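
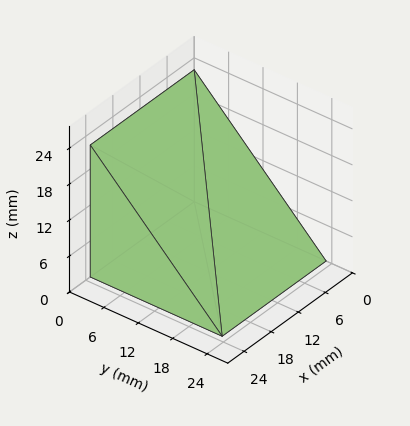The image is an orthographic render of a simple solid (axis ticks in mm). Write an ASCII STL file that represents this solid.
Reading the render: the shape is a wedge (ramp): 23 × 23 mm base, rising to 22 mm along the y=0 edge and sloping linearly to z=0 at y=23 (dimensions read to the nearest mm from the axis ticks). For the STL, each face is triangulated and given an outward normal.

solid part
  facet normal 0.0000 0.0000 -1.0000
    outer loop
      vertex 23.00 23.00 0.00
      vertex 23.00 0.00 0.00
      vertex 0.00 0.00 0.00
    endloop
  endfacet
  facet normal 0.0000 0.0000 -1.0000
    outer loop
      vertex 0.00 23.00 0.00
      vertex 23.00 23.00 0.00
      vertex 0.00 0.00 0.00
    endloop
  endfacet
  facet normal 0.0000 -1.0000 0.0000
    outer loop
      vertex 0.00 0.00 0.00
      vertex 23.00 0.00 0.00
      vertex 23.00 0.00 22.00
    endloop
  endfacet
  facet normal 0.0000 -1.0000 0.0000
    outer loop
      vertex 0.00 0.00 0.00
      vertex 23.00 0.00 22.00
      vertex 0.00 0.00 22.00
    endloop
  endfacet
  facet normal 0.0000 0.6912 0.7226
    outer loop
      vertex 0.00 0.00 22.00
      vertex 23.00 0.00 22.00
      vertex 23.00 23.00 0.00
    endloop
  endfacet
  facet normal 0.0000 0.6912 0.7226
    outer loop
      vertex 0.00 0.00 22.00
      vertex 23.00 23.00 0.00
      vertex 0.00 23.00 0.00
    endloop
  endfacet
  facet normal -1.0000 0.0000 0.0000
    outer loop
      vertex 0.00 0.00 22.00
      vertex 0.00 23.00 0.00
      vertex 0.00 0.00 0.00
    endloop
  endfacet
  facet normal 1.0000 0.0000 0.0000
    outer loop
      vertex 23.00 0.00 0.00
      vertex 23.00 23.00 0.00
      vertex 23.00 0.00 22.00
    endloop
  endfacet
endsolid part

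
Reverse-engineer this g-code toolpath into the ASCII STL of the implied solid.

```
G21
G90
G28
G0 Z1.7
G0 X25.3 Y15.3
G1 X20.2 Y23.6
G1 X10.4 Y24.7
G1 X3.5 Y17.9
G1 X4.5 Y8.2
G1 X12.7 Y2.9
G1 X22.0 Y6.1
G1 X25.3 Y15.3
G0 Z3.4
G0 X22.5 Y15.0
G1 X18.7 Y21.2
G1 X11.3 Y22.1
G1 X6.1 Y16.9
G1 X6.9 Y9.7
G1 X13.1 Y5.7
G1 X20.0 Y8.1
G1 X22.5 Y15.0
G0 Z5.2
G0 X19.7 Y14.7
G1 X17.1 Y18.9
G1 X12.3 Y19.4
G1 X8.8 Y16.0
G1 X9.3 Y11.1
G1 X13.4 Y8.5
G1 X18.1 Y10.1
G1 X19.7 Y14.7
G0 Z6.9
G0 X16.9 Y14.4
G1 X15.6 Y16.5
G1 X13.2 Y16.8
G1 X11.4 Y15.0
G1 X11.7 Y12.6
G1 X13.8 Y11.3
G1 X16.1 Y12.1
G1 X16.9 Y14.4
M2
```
solid part
  facet normal 0.0000 0.0000 -1.0000
    outer loop
      vertex 9.5 27.4 0.0
      vertex 21.7 26.0 0.0
      vertex 28.1 15.6 0.0
    endloop
  endfacet
  facet normal 0.0000 0.0000 -1.0000
    outer loop
      vertex 0.8 18.8 0.0
      vertex 9.5 27.4 0.0
      vertex 28.1 15.6 0.0
    endloop
  endfacet
  facet normal 0.0000 0.0000 -1.0000
    outer loop
      vertex 2.1 6.7 0.0
      vertex 0.8 18.8 0.0
      vertex 28.1 15.6 0.0
    endloop
  endfacet
  facet normal 0.0000 0.0000 -1.0000
    outer loop
      vertex 12.4 0.1 0.0
      vertex 2.1 6.7 0.0
      vertex 28.1 15.6 0.0
    endloop
  endfacet
  facet normal 0.0000 0.0000 -1.0000
    outer loop
      vertex 24.0 4.1 0.0
      vertex 12.4 0.1 0.0
      vertex 28.1 15.6 0.0
    endloop
  endfacet
  facet normal 0.4773 0.2937 0.8282
    outer loop
      vertex 28.1 15.6 0.0
      vertex 21.7 26.0 0.0
      vertex 14.1 14.1 8.6
    endloop
  endfacet
  facet normal 0.0640 0.5574 0.8278
    outer loop
      vertex 21.7 26.0 0.0
      vertex 9.5 27.4 0.0
      vertex 14.1 14.1 8.6
    endloop
  endfacet
  facet normal -0.3943 0.3989 0.8279
    outer loop
      vertex 9.5 27.4 0.0
      vertex 0.8 18.8 0.0
      vertex 14.1 14.1 8.6
    endloop
  endfacet
  facet normal -0.5568 -0.0598 0.8285
    outer loop
      vertex 0.8 18.8 0.0
      vertex 2.1 6.7 0.0
      vertex 14.1 14.1 8.6
    endloop
  endfacet
  facet normal -0.3024 -0.4720 0.8281
    outer loop
      vertex 2.1 6.7 0.0
      vertex 12.4 0.1 0.0
      vertex 14.1 14.1 8.6
    endloop
  endfacet
  facet normal 0.1830 -0.5306 0.8276
    outer loop
      vertex 12.4 0.1 0.0
      vertex 24.0 4.1 0.0
      vertex 14.1 14.1 8.6
    endloop
  endfacet
  facet normal 0.5286 -0.1885 0.8277
    outer loop
      vertex 24.0 4.1 0.0
      vertex 28.1 15.6 0.0
      vertex 14.1 14.1 8.6
    endloop
  endfacet
endsolid part

The G0 Z moves step by Δz≈1.7 mm. The G1 loops shrink linearly with z, so the solid tapers from its base footprint up to z≈8.6. Closing with a flat bottom cap and the tapered top and triangulating gives 12 facets — a regular 7-sided pyramid, base circumscribed radius ≈ 14.1 mm, apex at z ≈ 8.6 mm.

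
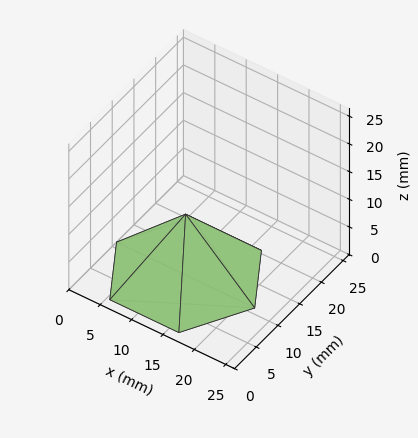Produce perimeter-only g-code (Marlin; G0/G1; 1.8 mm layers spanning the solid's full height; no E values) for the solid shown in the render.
Reading the render: the shape is a regular 6-sided pyramid, base circumscribed radius ≈ 11 mm, apex at z ≈ 11 mm (dimensions read to the nearest mm from the axis ticks). For the g-code, the solid's height is divided into equal slices at the stated Δz and each level perimeter traced with G1 moves after a G0 lift.

; perimeter-only toolpath
G21 ; units = mm
G90 ; absolute positioning
G28 ; home
; layer 1
G0 Z1.8
G0 X20.2 Y11.0
G1 X15.6 Y18.9
G1 X6.4 Y18.9
G1 X1.8 Y11.0
G1 X6.4 Y3.1
G1 X15.6 Y3.1
G1 X20.2 Y11.0
; layer 2
G0 Z3.7
G0 X18.3 Y11.0
G1 X14.7 Y17.3
G1 X7.3 Y17.3
G1 X3.7 Y11.0
G1 X7.3 Y4.7
G1 X14.7 Y4.7
G1 X18.3 Y11.0
; layer 3
G0 Z5.5
G0 X16.5 Y11.0
G1 X13.8 Y15.8
G1 X8.2 Y15.8
G1 X5.5 Y11.0
G1 X8.2 Y6.2
G1 X13.8 Y6.2
G1 X16.5 Y11.0
; layer 4
G0 Z7.3
G0 X14.7 Y11.0
G1 X12.8 Y14.2
G1 X9.2 Y14.2
G1 X7.3 Y11.0
G1 X9.2 Y7.8
G1 X12.8 Y7.8
G1 X14.7 Y11.0
; layer 5
G0 Z9.2
G0 X12.8 Y11.0
G1 X11.9 Y12.6
G1 X10.1 Y12.6
G1 X9.2 Y11.0
G1 X10.1 Y9.4
G1 X11.9 Y9.4
G1 X12.8 Y11.0
M2 ; end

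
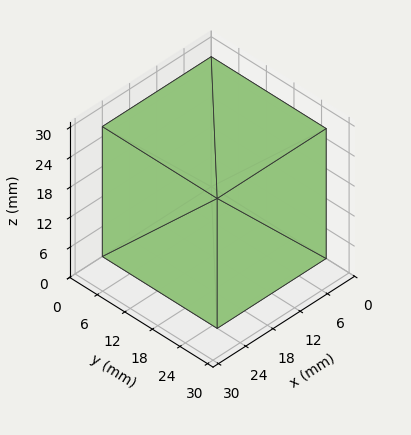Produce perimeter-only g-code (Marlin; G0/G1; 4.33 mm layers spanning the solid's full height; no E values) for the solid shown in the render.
Reading the render: the shape is a rectangular box, roughly 24 × 25 mm footprint and 26 mm tall (dimensions read to the nearest mm from the axis ticks). For the g-code, the solid's height is divided into equal slices at the stated Δz and each level perimeter traced with G1 moves after a G0 lift.

; perimeter-only toolpath
G21 ; units = mm
G90 ; absolute positioning
G28 ; home
; layer 1
G0 Z4.33
G0 X0.00 Y0.00
G1 X24.00 Y0.00
G1 X24.00 Y25.00
G1 X0.00 Y25.00
G1 X0.00 Y0.00
; layer 2
G0 Z8.67
G0 X0.00 Y0.00
G1 X24.00 Y0.00
G1 X24.00 Y25.00
G1 X0.00 Y25.00
G1 X0.00 Y0.00
; layer 3
G0 Z13.00
G0 X0.00 Y0.00
G1 X24.00 Y0.00
G1 X24.00 Y25.00
G1 X0.00 Y25.00
G1 X0.00 Y0.00
; layer 4
G0 Z17.33
G0 X0.00 Y0.00
G1 X24.00 Y0.00
G1 X24.00 Y25.00
G1 X0.00 Y25.00
G1 X0.00 Y0.00
; layer 5
G0 Z21.67
G0 X0.00 Y0.00
G1 X24.00 Y0.00
G1 X24.00 Y25.00
G1 X0.00 Y25.00
G1 X0.00 Y0.00
; layer 6
G0 Z26.00
G0 X0.00 Y0.00
G1 X24.00 Y0.00
G1 X24.00 Y25.00
G1 X0.00 Y25.00
G1 X0.00 Y0.00
M2 ; end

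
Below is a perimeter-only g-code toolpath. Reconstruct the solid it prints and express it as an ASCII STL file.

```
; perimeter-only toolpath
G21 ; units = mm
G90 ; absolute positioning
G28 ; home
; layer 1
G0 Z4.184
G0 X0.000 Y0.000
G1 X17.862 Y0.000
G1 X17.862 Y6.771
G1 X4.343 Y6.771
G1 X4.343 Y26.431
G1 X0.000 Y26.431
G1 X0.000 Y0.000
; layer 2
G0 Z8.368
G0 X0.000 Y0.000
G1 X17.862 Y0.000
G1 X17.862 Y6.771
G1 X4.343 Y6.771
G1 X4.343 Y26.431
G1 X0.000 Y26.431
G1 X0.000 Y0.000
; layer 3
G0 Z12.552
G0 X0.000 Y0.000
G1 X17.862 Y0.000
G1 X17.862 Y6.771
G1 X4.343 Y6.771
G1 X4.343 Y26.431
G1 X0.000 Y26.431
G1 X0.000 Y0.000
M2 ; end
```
solid part
  facet normal 0.0000 0.0000 -1.0000
    outer loop
      vertex 17.862 6.771 0.000
      vertex 17.862 0.000 0.000
      vertex 0.000 0.000 0.000
    endloop
  endfacet
  facet normal 0.0000 0.0000 -1.0000
    outer loop
      vertex 4.343 6.771 0.000
      vertex 17.862 6.771 0.000
      vertex 0.000 0.000 0.000
    endloop
  endfacet
  facet normal 0.0000 0.0000 -1.0000
    outer loop
      vertex 4.343 26.431 0.000
      vertex 4.343 6.771 0.000
      vertex 0.000 0.000 0.000
    endloop
  endfacet
  facet normal 0.0000 0.0000 -1.0000
    outer loop
      vertex 0.000 26.431 0.000
      vertex 4.343 26.431 0.000
      vertex 0.000 0.000 0.000
    endloop
  endfacet
  facet normal 0.0000 0.0000 1.0000
    outer loop
      vertex 0.000 0.000 12.552
      vertex 17.862 0.000 12.552
      vertex 17.862 6.771 12.552
    endloop
  endfacet
  facet normal 0.0000 0.0000 1.0000
    outer loop
      vertex 0.000 0.000 12.552
      vertex 17.862 6.771 12.552
      vertex 4.343 6.771 12.552
    endloop
  endfacet
  facet normal 0.0000 0.0000 1.0000
    outer loop
      vertex 0.000 0.000 12.552
      vertex 4.343 6.771 12.552
      vertex 4.343 26.431 12.552
    endloop
  endfacet
  facet normal 0.0000 0.0000 1.0000
    outer loop
      vertex 0.000 0.000 12.552
      vertex 4.343 26.431 12.552
      vertex 0.000 26.431 12.552
    endloop
  endfacet
  facet normal 0.0000 -1.0000 0.0000
    outer loop
      vertex 0.000 0.000 0.000
      vertex 17.862 0.000 0.000
      vertex 17.862 0.000 12.552
    endloop
  endfacet
  facet normal 0.0000 -1.0000 0.0000
    outer loop
      vertex 0.000 0.000 0.000
      vertex 17.862 0.000 12.552
      vertex 0.000 0.000 12.552
    endloop
  endfacet
  facet normal 1.0000 0.0000 0.0000
    outer loop
      vertex 17.862 0.000 0.000
      vertex 17.862 6.771 0.000
      vertex 17.862 6.771 12.552
    endloop
  endfacet
  facet normal 1.0000 0.0000 0.0000
    outer loop
      vertex 17.862 0.000 0.000
      vertex 17.862 6.771 12.552
      vertex 17.862 0.000 12.552
    endloop
  endfacet
  facet normal 0.0000 1.0000 0.0000
    outer loop
      vertex 17.862 6.771 0.000
      vertex 4.343 6.771 0.000
      vertex 4.343 6.771 12.552
    endloop
  endfacet
  facet normal 0.0000 1.0000 0.0000
    outer loop
      vertex 17.862 6.771 0.000
      vertex 4.343 6.771 12.552
      vertex 17.862 6.771 12.552
    endloop
  endfacet
  facet normal 1.0000 0.0000 0.0000
    outer loop
      vertex 4.343 6.771 0.000
      vertex 4.343 26.431 0.000
      vertex 4.343 26.431 12.552
    endloop
  endfacet
  facet normal 1.0000 0.0000 0.0000
    outer loop
      vertex 4.343 6.771 0.000
      vertex 4.343 26.431 12.552
      vertex 4.343 6.771 12.552
    endloop
  endfacet
  facet normal 0.0000 1.0000 0.0000
    outer loop
      vertex 4.343 26.431 0.000
      vertex 0.000 26.431 0.000
      vertex 0.000 26.431 12.552
    endloop
  endfacet
  facet normal 0.0000 1.0000 0.0000
    outer loop
      vertex 4.343 26.431 0.000
      vertex 0.000 26.431 12.552
      vertex 4.343 26.431 12.552
    endloop
  endfacet
  facet normal -1.0000 0.0000 0.0000
    outer loop
      vertex 0.000 26.431 0.000
      vertex 0.000 0.000 0.000
      vertex 0.000 0.000 12.552
    endloop
  endfacet
  facet normal -1.0000 0.0000 0.0000
    outer loop
      vertex 0.000 26.431 0.000
      vertex 0.000 0.000 12.552
      vertex 0.000 26.431 12.552
    endloop
  endfacet
endsolid part

The G0 Z moves step by Δz≈4.184 mm. Every layer's G1 loop is the same polygon, so the solid is a straight extrusion of it from z=0 to z≈12.6. Closing with flat bottom and top caps and triangulating gives 20 facets — an L-shaped prism: outer 17.9 × 26.4 mm, arm thicknesses ≈ 6.77 mm (horizontal) and 4.34 mm (vertical), extruded 12.6 mm in z.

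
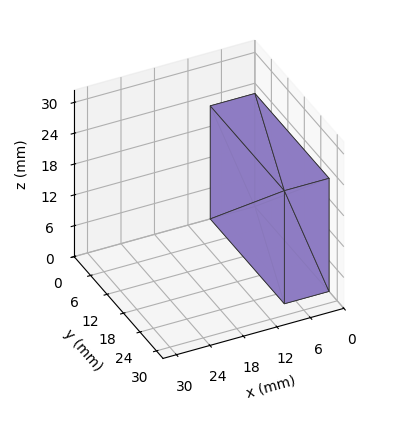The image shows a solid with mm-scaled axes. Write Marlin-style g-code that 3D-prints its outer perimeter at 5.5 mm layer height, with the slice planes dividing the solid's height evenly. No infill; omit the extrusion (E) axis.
Reading the render: the shape is a rectangular box, roughly 8 × 27 mm footprint and 22 mm tall (dimensions read to the nearest mm from the axis ticks). For the g-code, the solid's height is divided into equal slices at the stated Δz and each level perimeter traced with G1 moves after a G0 lift.

; perimeter-only toolpath
G21 ; units = mm
G90 ; absolute positioning
G28 ; home
; layer 1
G0 Z5.5
G0 X0.0 Y0.0
G1 X8.0 Y0.0
G1 X8.0 Y27.0
G1 X0.0 Y27.0
G1 X0.0 Y0.0
; layer 2
G0 Z11.0
G0 X0.0 Y0.0
G1 X8.0 Y0.0
G1 X8.0 Y27.0
G1 X0.0 Y27.0
G1 X0.0 Y0.0
; layer 3
G0 Z16.5
G0 X0.0 Y0.0
G1 X8.0 Y0.0
G1 X8.0 Y27.0
G1 X0.0 Y27.0
G1 X0.0 Y0.0
; layer 4
G0 Z22.0
G0 X0.0 Y0.0
G1 X8.0 Y0.0
G1 X8.0 Y27.0
G1 X0.0 Y27.0
G1 X0.0 Y0.0
M2 ; end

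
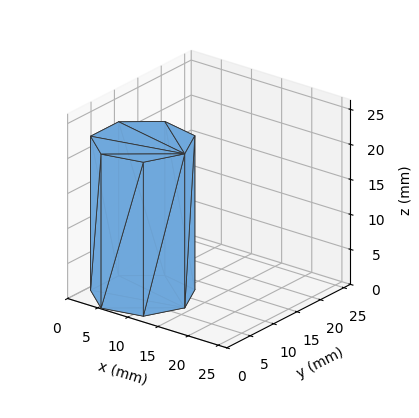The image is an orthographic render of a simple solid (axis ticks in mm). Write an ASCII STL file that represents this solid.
Reading the render: the shape is a regular 7-sided prism (a cylinder approximated with 7 flat sides), circumscribed radius ≈ 7 mm, height ≈ 22 mm (dimensions read to the nearest mm from the axis ticks). For the STL, each face is triangulated and given an outward normal.

solid part
  facet normal 0.0000 0.0000 -1.0000
    outer loop
      vertex 5.4 13.8 0.0
      vertex 11.4 12.5 0.0
      vertex 14.0 7.0 0.0
    endloop
  endfacet
  facet normal 0.0000 0.0000 -1.0000
    outer loop
      vertex 0.7 10.0 0.0
      vertex 5.4 13.8 0.0
      vertex 14.0 7.0 0.0
    endloop
  endfacet
  facet normal 0.0000 0.0000 -1.0000
    outer loop
      vertex 0.7 4.0 0.0
      vertex 0.7 10.0 0.0
      vertex 14.0 7.0 0.0
    endloop
  endfacet
  facet normal 0.0000 0.0000 -1.0000
    outer loop
      vertex 5.4 0.2 0.0
      vertex 0.7 4.0 0.0
      vertex 14.0 7.0 0.0
    endloop
  endfacet
  facet normal 0.0000 0.0000 -1.0000
    outer loop
      vertex 11.4 1.5 0.0
      vertex 5.4 0.2 0.0
      vertex 14.0 7.0 0.0
    endloop
  endfacet
  facet normal 0.0000 0.0000 1.0000
    outer loop
      vertex 14.0 7.0 22.0
      vertex 11.4 12.5 22.0
      vertex 5.4 13.8 22.0
    endloop
  endfacet
  facet normal 0.0000 0.0000 1.0000
    outer loop
      vertex 14.0 7.0 22.0
      vertex 5.4 13.8 22.0
      vertex 0.7 10.0 22.0
    endloop
  endfacet
  facet normal 0.0000 0.0000 1.0000
    outer loop
      vertex 14.0 7.0 22.0
      vertex 0.7 10.0 22.0
      vertex 0.7 4.0 22.0
    endloop
  endfacet
  facet normal 0.0000 0.0000 1.0000
    outer loop
      vertex 14.0 7.0 22.0
      vertex 0.7 4.0 22.0
      vertex 5.4 0.2 22.0
    endloop
  endfacet
  facet normal 0.0000 0.0000 1.0000
    outer loop
      vertex 14.0 7.0 22.0
      vertex 5.4 0.2 22.0
      vertex 11.4 1.5 22.0
    endloop
  endfacet
  facet normal 0.9041 0.4274 0.0000
    outer loop
      vertex 14.0 7.0 0.0
      vertex 11.4 12.5 0.0
      vertex 11.4 12.5 22.0
    endloop
  endfacet
  facet normal 0.9041 0.4274 0.0000
    outer loop
      vertex 14.0 7.0 0.0
      vertex 11.4 12.5 22.0
      vertex 14.0 7.0 22.0
    endloop
  endfacet
  facet normal 0.2118 0.9773 0.0000
    outer loop
      vertex 11.4 12.5 0.0
      vertex 5.4 13.8 0.0
      vertex 5.4 13.8 22.0
    endloop
  endfacet
  facet normal 0.2118 0.9773 0.0000
    outer loop
      vertex 11.4 12.5 0.0
      vertex 5.4 13.8 22.0
      vertex 11.4 12.5 22.0
    endloop
  endfacet
  facet normal -0.6287 0.7776 0.0000
    outer loop
      vertex 5.4 13.8 0.0
      vertex 0.7 10.0 0.0
      vertex 0.7 10.0 22.0
    endloop
  endfacet
  facet normal -0.6287 0.7776 0.0000
    outer loop
      vertex 5.4 13.8 0.0
      vertex 0.7 10.0 22.0
      vertex 5.4 13.8 22.0
    endloop
  endfacet
  facet normal -1.0000 0.0000 0.0000
    outer loop
      vertex 0.7 10.0 0.0
      vertex 0.7 4.0 0.0
      vertex 0.7 4.0 22.0
    endloop
  endfacet
  facet normal -1.0000 0.0000 0.0000
    outer loop
      vertex 0.7 10.0 0.0
      vertex 0.7 4.0 22.0
      vertex 0.7 10.0 22.0
    endloop
  endfacet
  facet normal -0.6287 -0.7776 0.0000
    outer loop
      vertex 0.7 4.0 0.0
      vertex 5.4 0.2 0.0
      vertex 5.4 0.2 22.0
    endloop
  endfacet
  facet normal -0.6287 -0.7776 0.0000
    outer loop
      vertex 0.7 4.0 0.0
      vertex 5.4 0.2 22.0
      vertex 0.7 4.0 22.0
    endloop
  endfacet
  facet normal 0.2118 -0.9773 0.0000
    outer loop
      vertex 5.4 0.2 0.0
      vertex 11.4 1.5 0.0
      vertex 11.4 1.5 22.0
    endloop
  endfacet
  facet normal 0.2118 -0.9773 0.0000
    outer loop
      vertex 5.4 0.2 0.0
      vertex 11.4 1.5 22.0
      vertex 5.4 0.2 22.0
    endloop
  endfacet
  facet normal 0.9041 -0.4274 0.0000
    outer loop
      vertex 11.4 1.5 0.0
      vertex 14.0 7.0 0.0
      vertex 14.0 7.0 22.0
    endloop
  endfacet
  facet normal 0.9041 -0.4274 0.0000
    outer loop
      vertex 11.4 1.5 0.0
      vertex 14.0 7.0 22.0
      vertex 11.4 1.5 22.0
    endloop
  endfacet
endsolid part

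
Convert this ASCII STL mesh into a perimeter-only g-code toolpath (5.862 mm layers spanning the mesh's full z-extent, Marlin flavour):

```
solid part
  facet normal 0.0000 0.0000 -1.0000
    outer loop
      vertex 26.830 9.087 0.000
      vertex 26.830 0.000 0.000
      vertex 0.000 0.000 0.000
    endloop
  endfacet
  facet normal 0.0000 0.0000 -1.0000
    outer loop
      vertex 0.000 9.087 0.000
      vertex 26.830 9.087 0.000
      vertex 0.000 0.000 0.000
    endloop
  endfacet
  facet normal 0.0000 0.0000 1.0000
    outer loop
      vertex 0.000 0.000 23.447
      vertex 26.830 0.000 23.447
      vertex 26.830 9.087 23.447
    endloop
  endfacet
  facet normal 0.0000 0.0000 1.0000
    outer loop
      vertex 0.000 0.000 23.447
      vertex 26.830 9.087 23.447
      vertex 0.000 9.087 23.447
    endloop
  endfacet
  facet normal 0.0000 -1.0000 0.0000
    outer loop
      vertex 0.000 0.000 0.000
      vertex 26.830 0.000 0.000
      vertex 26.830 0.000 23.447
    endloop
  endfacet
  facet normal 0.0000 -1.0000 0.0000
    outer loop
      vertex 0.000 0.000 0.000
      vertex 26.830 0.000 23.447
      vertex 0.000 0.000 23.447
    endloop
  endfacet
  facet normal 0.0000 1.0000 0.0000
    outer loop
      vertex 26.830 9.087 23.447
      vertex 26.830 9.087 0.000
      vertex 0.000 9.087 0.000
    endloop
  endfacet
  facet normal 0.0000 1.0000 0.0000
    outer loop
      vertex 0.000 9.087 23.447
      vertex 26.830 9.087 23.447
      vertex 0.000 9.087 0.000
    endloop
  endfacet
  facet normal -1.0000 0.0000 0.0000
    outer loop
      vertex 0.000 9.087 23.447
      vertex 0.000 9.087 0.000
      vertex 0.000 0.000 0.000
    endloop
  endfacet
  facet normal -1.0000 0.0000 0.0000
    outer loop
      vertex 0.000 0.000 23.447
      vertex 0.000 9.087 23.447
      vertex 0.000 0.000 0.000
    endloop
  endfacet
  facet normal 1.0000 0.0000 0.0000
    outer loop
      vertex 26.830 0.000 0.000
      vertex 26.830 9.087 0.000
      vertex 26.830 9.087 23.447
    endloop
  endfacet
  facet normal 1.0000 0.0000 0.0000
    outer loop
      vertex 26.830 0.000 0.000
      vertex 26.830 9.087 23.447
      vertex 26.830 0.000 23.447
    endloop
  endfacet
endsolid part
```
; perimeter-only toolpath
G21 ; units = mm
G90 ; absolute positioning
G28 ; home
; layer 1
G0 Z5.862
G0 X0.000 Y0.000
G1 X26.830 Y0.000
G1 X26.830 Y9.087
G1 X0.000 Y9.087
G1 X0.000 Y0.000
; layer 2
G0 Z11.723
G0 X0.000 Y0.000
G1 X26.830 Y0.000
G1 X26.830 Y9.087
G1 X0.000 Y9.087
G1 X0.000 Y0.000
; layer 3
G0 Z17.585
G0 X0.000 Y0.000
G1 X26.830 Y0.000
G1 X26.830 Y9.087
G1 X0.000 Y9.087
G1 X0.000 Y0.000
; layer 4
G0 Z23.447
G0 X0.000 Y0.000
G1 X26.830 Y0.000
G1 X26.830 Y9.087
G1 X0.000 Y9.087
G1 X0.000 Y0.000
M2 ; end

The solid is a rectangular box, roughly 26.8 × 9.09 mm footprint and 23.4 mm tall. Slicing at Δz = 5.862 mm — 4 equal slices spanning the solid's height, so layer i sits at z = i·h/4 — gives 4 non-empty perimeters. Each is a 4-segment closed polygon; G0 lifts to the layer z and rapids to the start vertex, then G1 traces the edges.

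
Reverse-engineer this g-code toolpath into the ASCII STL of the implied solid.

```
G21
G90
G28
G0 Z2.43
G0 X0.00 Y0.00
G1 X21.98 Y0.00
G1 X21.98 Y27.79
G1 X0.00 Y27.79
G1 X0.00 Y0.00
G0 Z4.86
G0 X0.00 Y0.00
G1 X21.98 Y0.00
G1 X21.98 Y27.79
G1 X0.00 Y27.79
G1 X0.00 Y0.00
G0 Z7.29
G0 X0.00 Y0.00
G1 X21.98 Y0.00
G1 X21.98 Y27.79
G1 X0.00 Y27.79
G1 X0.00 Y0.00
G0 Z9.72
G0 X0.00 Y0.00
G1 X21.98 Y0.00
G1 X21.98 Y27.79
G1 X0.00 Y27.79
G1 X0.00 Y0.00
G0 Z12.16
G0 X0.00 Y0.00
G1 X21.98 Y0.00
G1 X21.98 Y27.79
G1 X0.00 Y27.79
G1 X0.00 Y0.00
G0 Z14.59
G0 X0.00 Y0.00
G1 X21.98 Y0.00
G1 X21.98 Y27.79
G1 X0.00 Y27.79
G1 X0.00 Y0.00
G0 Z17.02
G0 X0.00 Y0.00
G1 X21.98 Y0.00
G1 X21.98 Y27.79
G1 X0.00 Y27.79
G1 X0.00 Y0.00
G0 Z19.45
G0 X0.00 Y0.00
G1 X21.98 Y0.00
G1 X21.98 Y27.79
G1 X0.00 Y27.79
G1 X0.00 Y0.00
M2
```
solid part
  facet normal 0.0000 0.0000 -1.0000
    outer loop
      vertex 21.98 27.79 0.00
      vertex 21.98 0.00 0.00
      vertex 0.00 0.00 0.00
    endloop
  endfacet
  facet normal 0.0000 0.0000 -1.0000
    outer loop
      vertex 0.00 27.79 0.00
      vertex 21.98 27.79 0.00
      vertex 0.00 0.00 0.00
    endloop
  endfacet
  facet normal 0.0000 0.0000 1.0000
    outer loop
      vertex 0.00 0.00 19.45
      vertex 21.98 0.00 19.45
      vertex 21.98 27.79 19.45
    endloop
  endfacet
  facet normal 0.0000 0.0000 1.0000
    outer loop
      vertex 0.00 0.00 19.45
      vertex 21.98 27.79 19.45
      vertex 0.00 27.79 19.45
    endloop
  endfacet
  facet normal 0.0000 -1.0000 0.0000
    outer loop
      vertex 0.00 0.00 0.00
      vertex 21.98 0.00 0.00
      vertex 21.98 0.00 19.45
    endloop
  endfacet
  facet normal 0.0000 -1.0000 0.0000
    outer loop
      vertex 0.00 0.00 0.00
      vertex 21.98 0.00 19.45
      vertex 0.00 0.00 19.45
    endloop
  endfacet
  facet normal 0.0000 1.0000 0.0000
    outer loop
      vertex 21.98 27.79 19.45
      vertex 21.98 27.79 0.00
      vertex 0.00 27.79 0.00
    endloop
  endfacet
  facet normal 0.0000 1.0000 0.0000
    outer loop
      vertex 0.00 27.79 19.45
      vertex 21.98 27.79 19.45
      vertex 0.00 27.79 0.00
    endloop
  endfacet
  facet normal -1.0000 0.0000 0.0000
    outer loop
      vertex 0.00 27.79 19.45
      vertex 0.00 27.79 0.00
      vertex 0.00 0.00 0.00
    endloop
  endfacet
  facet normal -1.0000 0.0000 0.0000
    outer loop
      vertex 0.00 0.00 19.45
      vertex 0.00 27.79 19.45
      vertex 0.00 0.00 0.00
    endloop
  endfacet
  facet normal 1.0000 0.0000 0.0000
    outer loop
      vertex 21.98 0.00 0.00
      vertex 21.98 27.79 0.00
      vertex 21.98 27.79 19.45
    endloop
  endfacet
  facet normal 1.0000 0.0000 0.0000
    outer loop
      vertex 21.98 0.00 0.00
      vertex 21.98 27.79 19.45
      vertex 21.98 0.00 19.45
    endloop
  endfacet
endsolid part

The G0 Z moves step by Δz≈2.43 mm. Every layer's G1 loop is the same polygon, so the solid is a straight extrusion of it from z=0 to z≈19.4. Closing with flat bottom and top caps and triangulating gives 12 facets — a rectangular box, roughly 22 × 27.8 mm footprint and 19.4 mm tall.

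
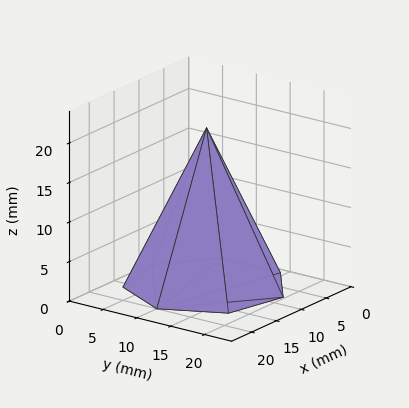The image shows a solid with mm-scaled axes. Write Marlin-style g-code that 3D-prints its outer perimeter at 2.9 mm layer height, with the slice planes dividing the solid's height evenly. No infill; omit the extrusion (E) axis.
Reading the render: the shape is a regular 7-sided pyramid, base circumscribed radius ≈ 10 mm, apex at z ≈ 20 mm (dimensions read to the nearest mm from the axis ticks). For the g-code, the solid's height is divided into equal slices at the stated Δz and each level perimeter traced with G1 moves after a G0 lift.

; perimeter-only toolpath
G21 ; units = mm
G90 ; absolute positioning
G28 ; home
; layer 1
G0 Z2.9
G0 X18.6 Y10.0
G1 X15.3 Y16.7
G1 X8.1 Y18.3
G1 X2.3 Y13.7
G1 X2.3 Y6.3
G1 X8.1 Y1.7
G1 X15.3 Y3.3
G1 X18.6 Y10.0
; layer 2
G0 Z5.7
G0 X17.1 Y10.0
G1 X14.4 Y15.6
G1 X8.4 Y16.9
G1 X3.6 Y13.1
G1 X3.6 Y6.9
G1 X8.4 Y3.1
G1 X14.4 Y4.4
G1 X17.1 Y10.0
; layer 3
G0 Z8.6
G0 X15.7 Y10.0
G1 X13.5 Y14.5
G1 X8.7 Y15.5
G1 X4.9 Y12.5
G1 X4.9 Y7.5
G1 X8.7 Y4.5
G1 X13.5 Y5.5
G1 X15.7 Y10.0
; layer 4
G0 Z11.4
G0 X14.3 Y10.0
G1 X12.7 Y13.3
G1 X9.1 Y14.2
G1 X6.1 Y11.8
G1 X6.1 Y8.2
G1 X9.1 Y5.8
G1 X12.7 Y6.7
G1 X14.3 Y10.0
; layer 5
G0 Z14.3
G0 X12.9 Y10.0
G1 X11.8 Y12.2
G1 X9.4 Y12.8
G1 X7.4 Y11.2
G1 X7.4 Y8.8
G1 X9.4 Y7.2
G1 X11.8 Y7.8
G1 X12.9 Y10.0
; layer 6
G0 Z17.1
G0 X11.4 Y10.0
G1 X10.9 Y11.1
G1 X9.7 Y11.4
G1 X8.7 Y10.6
G1 X8.7 Y9.4
G1 X9.7 Y8.6
G1 X10.9 Y8.9
G1 X11.4 Y10.0
M2 ; end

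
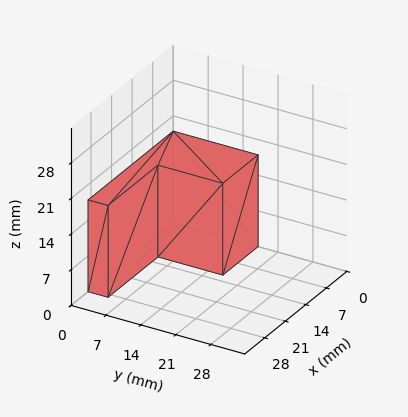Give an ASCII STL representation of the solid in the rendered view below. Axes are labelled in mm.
Reading the render: the shape is an L-shaped prism: outer 29 × 17 mm, arm thicknesses ≈ 4 mm (horizontal) and 12 mm (vertical), extruded 18 mm in z (dimensions read to the nearest mm from the axis ticks). For the STL, each face is triangulated and given an outward normal.

solid part
  facet normal 0.0000 0.0000 -1.0000
    outer loop
      vertex 29.00 4.00 0.00
      vertex 29.00 0.00 0.00
      vertex 0.00 0.00 0.00
    endloop
  endfacet
  facet normal 0.0000 0.0000 -1.0000
    outer loop
      vertex 12.00 4.00 0.00
      vertex 29.00 4.00 0.00
      vertex 0.00 0.00 0.00
    endloop
  endfacet
  facet normal 0.0000 0.0000 -1.0000
    outer loop
      vertex 12.00 17.00 0.00
      vertex 12.00 4.00 0.00
      vertex 0.00 0.00 0.00
    endloop
  endfacet
  facet normal 0.0000 0.0000 -1.0000
    outer loop
      vertex 0.00 17.00 0.00
      vertex 12.00 17.00 0.00
      vertex 0.00 0.00 0.00
    endloop
  endfacet
  facet normal 0.0000 0.0000 1.0000
    outer loop
      vertex 0.00 0.00 18.00
      vertex 29.00 0.00 18.00
      vertex 29.00 4.00 18.00
    endloop
  endfacet
  facet normal 0.0000 0.0000 1.0000
    outer loop
      vertex 0.00 0.00 18.00
      vertex 29.00 4.00 18.00
      vertex 12.00 4.00 18.00
    endloop
  endfacet
  facet normal 0.0000 0.0000 1.0000
    outer loop
      vertex 0.00 0.00 18.00
      vertex 12.00 4.00 18.00
      vertex 12.00 17.00 18.00
    endloop
  endfacet
  facet normal 0.0000 0.0000 1.0000
    outer loop
      vertex 0.00 0.00 18.00
      vertex 12.00 17.00 18.00
      vertex 0.00 17.00 18.00
    endloop
  endfacet
  facet normal 0.0000 -1.0000 0.0000
    outer loop
      vertex 0.00 0.00 0.00
      vertex 29.00 0.00 0.00
      vertex 29.00 0.00 18.00
    endloop
  endfacet
  facet normal 0.0000 -1.0000 0.0000
    outer loop
      vertex 0.00 0.00 0.00
      vertex 29.00 0.00 18.00
      vertex 0.00 0.00 18.00
    endloop
  endfacet
  facet normal 1.0000 0.0000 0.0000
    outer loop
      vertex 29.00 0.00 0.00
      vertex 29.00 4.00 0.00
      vertex 29.00 4.00 18.00
    endloop
  endfacet
  facet normal 1.0000 0.0000 0.0000
    outer loop
      vertex 29.00 0.00 0.00
      vertex 29.00 4.00 18.00
      vertex 29.00 0.00 18.00
    endloop
  endfacet
  facet normal 0.0000 1.0000 0.0000
    outer loop
      vertex 29.00 4.00 0.00
      vertex 12.00 4.00 0.00
      vertex 12.00 4.00 18.00
    endloop
  endfacet
  facet normal 0.0000 1.0000 0.0000
    outer loop
      vertex 29.00 4.00 0.00
      vertex 12.00 4.00 18.00
      vertex 29.00 4.00 18.00
    endloop
  endfacet
  facet normal 1.0000 0.0000 0.0000
    outer loop
      vertex 12.00 4.00 0.00
      vertex 12.00 17.00 0.00
      vertex 12.00 17.00 18.00
    endloop
  endfacet
  facet normal 1.0000 0.0000 0.0000
    outer loop
      vertex 12.00 4.00 0.00
      vertex 12.00 17.00 18.00
      vertex 12.00 4.00 18.00
    endloop
  endfacet
  facet normal 0.0000 1.0000 0.0000
    outer loop
      vertex 12.00 17.00 0.00
      vertex 0.00 17.00 0.00
      vertex 0.00 17.00 18.00
    endloop
  endfacet
  facet normal 0.0000 1.0000 0.0000
    outer loop
      vertex 12.00 17.00 0.00
      vertex 0.00 17.00 18.00
      vertex 12.00 17.00 18.00
    endloop
  endfacet
  facet normal -1.0000 0.0000 0.0000
    outer loop
      vertex 0.00 17.00 0.00
      vertex 0.00 0.00 0.00
      vertex 0.00 0.00 18.00
    endloop
  endfacet
  facet normal -1.0000 0.0000 0.0000
    outer loop
      vertex 0.00 17.00 0.00
      vertex 0.00 0.00 18.00
      vertex 0.00 17.00 18.00
    endloop
  endfacet
endsolid part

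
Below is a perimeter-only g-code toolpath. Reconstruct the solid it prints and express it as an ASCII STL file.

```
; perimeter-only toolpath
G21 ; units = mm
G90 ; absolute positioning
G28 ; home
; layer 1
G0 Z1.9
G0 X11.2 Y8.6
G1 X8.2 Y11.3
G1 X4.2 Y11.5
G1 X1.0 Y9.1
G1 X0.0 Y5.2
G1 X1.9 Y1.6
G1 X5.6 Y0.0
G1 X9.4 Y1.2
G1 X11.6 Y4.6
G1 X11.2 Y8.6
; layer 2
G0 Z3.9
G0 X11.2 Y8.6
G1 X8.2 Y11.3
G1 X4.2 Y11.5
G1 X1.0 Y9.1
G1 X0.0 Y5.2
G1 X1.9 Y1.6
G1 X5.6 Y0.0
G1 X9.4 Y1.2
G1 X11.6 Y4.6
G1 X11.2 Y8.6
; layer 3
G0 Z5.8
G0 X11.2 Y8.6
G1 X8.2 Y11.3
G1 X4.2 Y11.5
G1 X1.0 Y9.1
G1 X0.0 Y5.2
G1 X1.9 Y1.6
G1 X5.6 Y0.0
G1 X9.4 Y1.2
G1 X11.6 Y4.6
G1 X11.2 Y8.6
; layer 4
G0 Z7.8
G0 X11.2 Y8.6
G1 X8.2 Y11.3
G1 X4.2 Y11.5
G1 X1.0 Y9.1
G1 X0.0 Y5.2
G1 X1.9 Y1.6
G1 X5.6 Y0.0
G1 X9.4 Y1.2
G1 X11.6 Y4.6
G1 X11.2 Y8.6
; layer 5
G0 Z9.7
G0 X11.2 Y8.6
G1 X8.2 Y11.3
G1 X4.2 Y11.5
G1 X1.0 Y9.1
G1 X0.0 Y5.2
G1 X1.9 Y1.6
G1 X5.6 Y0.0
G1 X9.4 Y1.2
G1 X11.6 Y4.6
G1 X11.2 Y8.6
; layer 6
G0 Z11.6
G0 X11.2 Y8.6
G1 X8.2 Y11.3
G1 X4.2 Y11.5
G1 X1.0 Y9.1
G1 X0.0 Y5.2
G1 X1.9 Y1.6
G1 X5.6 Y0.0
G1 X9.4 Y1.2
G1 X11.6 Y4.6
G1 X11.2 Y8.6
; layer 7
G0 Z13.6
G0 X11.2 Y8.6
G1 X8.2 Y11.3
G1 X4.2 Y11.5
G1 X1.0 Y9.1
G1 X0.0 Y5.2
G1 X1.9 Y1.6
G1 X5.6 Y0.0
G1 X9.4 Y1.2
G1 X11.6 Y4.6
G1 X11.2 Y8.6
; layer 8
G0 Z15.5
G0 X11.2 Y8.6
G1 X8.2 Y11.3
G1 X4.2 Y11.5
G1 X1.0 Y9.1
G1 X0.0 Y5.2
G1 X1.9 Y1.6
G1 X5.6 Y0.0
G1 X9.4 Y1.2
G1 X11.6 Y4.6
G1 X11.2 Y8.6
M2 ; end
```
solid part
  facet normal 0.0000 0.0000 -1.0000
    outer loop
      vertex 4.2 11.5 0.0
      vertex 8.2 11.3 0.0
      vertex 11.2 8.6 0.0
    endloop
  endfacet
  facet normal 0.0000 0.0000 -1.0000
    outer loop
      vertex 1.0 9.1 0.0
      vertex 4.2 11.5 0.0
      vertex 11.2 8.6 0.0
    endloop
  endfacet
  facet normal 0.0000 0.0000 -1.0000
    outer loop
      vertex 0.0 5.2 0.0
      vertex 1.0 9.1 0.0
      vertex 11.2 8.6 0.0
    endloop
  endfacet
  facet normal 0.0000 0.0000 -1.0000
    outer loop
      vertex 1.9 1.6 0.0
      vertex 0.0 5.2 0.0
      vertex 11.2 8.6 0.0
    endloop
  endfacet
  facet normal 0.0000 0.0000 -1.0000
    outer loop
      vertex 5.6 0.0 0.0
      vertex 1.9 1.6 0.0
      vertex 11.2 8.6 0.0
    endloop
  endfacet
  facet normal 0.0000 0.0000 -1.0000
    outer loop
      vertex 9.4 1.2 0.0
      vertex 5.6 0.0 0.0
      vertex 11.2 8.6 0.0
    endloop
  endfacet
  facet normal 0.0000 0.0000 -1.0000
    outer loop
      vertex 11.6 4.6 0.0
      vertex 9.4 1.2 0.0
      vertex 11.2 8.6 0.0
    endloop
  endfacet
  facet normal 0.0000 0.0000 1.0000
    outer loop
      vertex 11.2 8.6 15.5
      vertex 8.2 11.3 15.5
      vertex 4.2 11.5 15.5
    endloop
  endfacet
  facet normal 0.0000 0.0000 1.0000
    outer loop
      vertex 11.2 8.6 15.5
      vertex 4.2 11.5 15.5
      vertex 1.0 9.1 15.5
    endloop
  endfacet
  facet normal 0.0000 0.0000 1.0000
    outer loop
      vertex 11.2 8.6 15.5
      vertex 1.0 9.1 15.5
      vertex 0.0 5.2 15.5
    endloop
  endfacet
  facet normal 0.0000 0.0000 1.0000
    outer loop
      vertex 11.2 8.6 15.5
      vertex 0.0 5.2 15.5
      vertex 1.9 1.6 15.5
    endloop
  endfacet
  facet normal 0.0000 0.0000 1.0000
    outer loop
      vertex 11.2 8.6 15.5
      vertex 1.9 1.6 15.5
      vertex 5.6 0.0 15.5
    endloop
  endfacet
  facet normal 0.0000 0.0000 1.0000
    outer loop
      vertex 11.2 8.6 15.5
      vertex 5.6 0.0 15.5
      vertex 9.4 1.2 15.5
    endloop
  endfacet
  facet normal 0.0000 0.0000 1.0000
    outer loop
      vertex 11.2 8.6 15.5
      vertex 9.4 1.2 15.5
      vertex 11.6 4.6 15.5
    endloop
  endfacet
  facet normal 0.6690 0.7433 0.0000
    outer loop
      vertex 11.2 8.6 0.0
      vertex 8.2 11.3 0.0
      vertex 8.2 11.3 15.5
    endloop
  endfacet
  facet normal 0.6690 0.7433 0.0000
    outer loop
      vertex 11.2 8.6 0.0
      vertex 8.2 11.3 15.5
      vertex 11.2 8.6 15.5
    endloop
  endfacet
  facet normal 0.0499 0.9988 0.0000
    outer loop
      vertex 8.2 11.3 0.0
      vertex 4.2 11.5 0.0
      vertex 4.2 11.5 15.5
    endloop
  endfacet
  facet normal 0.0499 0.9988 0.0000
    outer loop
      vertex 8.2 11.3 0.0
      vertex 4.2 11.5 15.5
      vertex 8.2 11.3 15.5
    endloop
  endfacet
  facet normal -0.6000 0.8000 0.0000
    outer loop
      vertex 4.2 11.5 0.0
      vertex 1.0 9.1 0.0
      vertex 1.0 9.1 15.5
    endloop
  endfacet
  facet normal -0.6000 0.8000 0.0000
    outer loop
      vertex 4.2 11.5 0.0
      vertex 1.0 9.1 15.5
      vertex 4.2 11.5 15.5
    endloop
  endfacet
  facet normal -0.9687 0.2484 0.0000
    outer loop
      vertex 1.0 9.1 0.0
      vertex 0.0 5.2 0.0
      vertex 0.0 5.2 15.5
    endloop
  endfacet
  facet normal -0.9687 0.2484 0.0000
    outer loop
      vertex 1.0 9.1 0.0
      vertex 0.0 5.2 15.5
      vertex 1.0 9.1 15.5
    endloop
  endfacet
  facet normal -0.8844 -0.4668 0.0000
    outer loop
      vertex 0.0 5.2 0.0
      vertex 1.9 1.6 0.0
      vertex 1.9 1.6 15.5
    endloop
  endfacet
  facet normal -0.8844 -0.4668 0.0000
    outer loop
      vertex 0.0 5.2 0.0
      vertex 1.9 1.6 15.5
      vertex 0.0 5.2 15.5
    endloop
  endfacet
  facet normal -0.3969 -0.9179 0.0000
    outer loop
      vertex 1.9 1.6 0.0
      vertex 5.6 0.0 0.0
      vertex 5.6 0.0 15.5
    endloop
  endfacet
  facet normal -0.3969 -0.9179 0.0000
    outer loop
      vertex 1.9 1.6 0.0
      vertex 5.6 0.0 15.5
      vertex 1.9 1.6 15.5
    endloop
  endfacet
  facet normal 0.3011 -0.9536 0.0000
    outer loop
      vertex 5.6 0.0 0.0
      vertex 9.4 1.2 0.0
      vertex 9.4 1.2 15.5
    endloop
  endfacet
  facet normal 0.3011 -0.9536 0.0000
    outer loop
      vertex 5.6 0.0 0.0
      vertex 9.4 1.2 15.5
      vertex 5.6 0.0 15.5
    endloop
  endfacet
  facet normal 0.8396 -0.5433 0.0000
    outer loop
      vertex 9.4 1.2 0.0
      vertex 11.6 4.6 0.0
      vertex 11.6 4.6 15.5
    endloop
  endfacet
  facet normal 0.8396 -0.5433 0.0000
    outer loop
      vertex 9.4 1.2 0.0
      vertex 11.6 4.6 15.5
      vertex 9.4 1.2 15.5
    endloop
  endfacet
  facet normal 0.9950 0.0995 0.0000
    outer loop
      vertex 11.6 4.6 0.0
      vertex 11.2 8.6 0.0
      vertex 11.2 8.6 15.5
    endloop
  endfacet
  facet normal 0.9950 0.0995 0.0000
    outer loop
      vertex 11.6 4.6 0.0
      vertex 11.2 8.6 15.5
      vertex 11.6 4.6 15.5
    endloop
  endfacet
endsolid part

The G0 Z moves step by Δz≈1.9 mm. Every layer's G1 loop is the same polygon, so the solid is a straight extrusion of it from z=0 to z≈15.5. Closing with flat bottom and top caps and triangulating gives 32 facets — a regular 9-sided prism (a cylinder approximated with 9 flat sides), circumscribed radius ≈ 5.9 mm, height ≈ 15.5 mm.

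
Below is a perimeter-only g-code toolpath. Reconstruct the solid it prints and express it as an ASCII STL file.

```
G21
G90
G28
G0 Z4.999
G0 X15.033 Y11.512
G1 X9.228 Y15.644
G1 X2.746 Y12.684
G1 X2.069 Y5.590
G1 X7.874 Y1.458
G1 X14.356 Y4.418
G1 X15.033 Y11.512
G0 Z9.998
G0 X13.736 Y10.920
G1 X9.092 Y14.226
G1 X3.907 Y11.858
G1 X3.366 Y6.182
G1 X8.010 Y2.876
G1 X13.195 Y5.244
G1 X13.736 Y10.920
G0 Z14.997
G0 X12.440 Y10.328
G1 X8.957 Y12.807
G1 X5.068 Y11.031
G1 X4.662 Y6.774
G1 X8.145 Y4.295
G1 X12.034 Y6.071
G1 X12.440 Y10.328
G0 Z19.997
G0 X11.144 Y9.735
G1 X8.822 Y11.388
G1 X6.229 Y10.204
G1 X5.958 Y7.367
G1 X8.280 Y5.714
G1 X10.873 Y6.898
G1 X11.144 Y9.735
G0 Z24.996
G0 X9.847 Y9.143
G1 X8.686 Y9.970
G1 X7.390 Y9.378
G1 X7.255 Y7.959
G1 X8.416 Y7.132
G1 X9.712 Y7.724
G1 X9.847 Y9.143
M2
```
solid part
  facet normal 0.0000 0.0000 -1.0000
    outer loop
      vertex 1.585 13.511 0.000
      vertex 9.363 17.063 0.000
      vertex 16.329 12.104 0.000
    endloop
  endfacet
  facet normal 0.0000 0.0000 -1.0000
    outer loop
      vertex 0.773 4.998 0.000
      vertex 1.585 13.511 0.000
      vertex 16.329 12.104 0.000
    endloop
  endfacet
  facet normal 0.0000 0.0000 -1.0000
    outer loop
      vertex 7.739 0.039 0.000
      vertex 0.773 4.998 0.000
      vertex 16.329 12.104 0.000
    endloop
  endfacet
  facet normal 0.0000 0.0000 -1.0000
    outer loop
      vertex 15.517 3.591 0.000
      vertex 7.739 0.039 0.000
      vertex 16.329 12.104 0.000
    endloop
  endfacet
  facet normal 0.5630 0.7909 0.2397
    outer loop
      vertex 16.329 12.104 0.000
      vertex 9.363 17.063 0.000
      vertex 8.551 8.551 29.995
    endloop
  endfacet
  facet normal -0.4033 0.8831 0.2397
    outer loop
      vertex 9.363 17.063 0.000
      vertex 1.585 13.511 0.000
      vertex 8.551 8.551 29.995
    endloop
  endfacet
  facet normal -0.9665 0.0922 0.2397
    outer loop
      vertex 1.585 13.511 0.000
      vertex 0.773 4.998 0.000
      vertex 8.551 8.551 29.995
    endloop
  endfacet
  facet normal -0.5630 -0.7909 0.2397
    outer loop
      vertex 0.773 4.998 0.000
      vertex 7.739 0.039 0.000
      vertex 8.551 8.551 29.995
    endloop
  endfacet
  facet normal 0.4033 -0.8831 0.2397
    outer loop
      vertex 7.739 0.039 0.000
      vertex 15.517 3.591 0.000
      vertex 8.551 8.551 29.995
    endloop
  endfacet
  facet normal 0.9665 -0.0922 0.2397
    outer loop
      vertex 15.517 3.591 0.000
      vertex 16.329 12.104 0.000
      vertex 8.551 8.551 29.995
    endloop
  endfacet
endsolid part

The G0 Z moves step by Δz≈4.999 mm. The G1 loops shrink linearly with z, so the solid tapers from its base footprint up to z≈30. Closing with a flat bottom cap and the tapered top and triangulating gives 10 facets — a regular 6-sided pyramid, base circumscribed radius ≈ 8.55 mm, apex at z ≈ 30 mm.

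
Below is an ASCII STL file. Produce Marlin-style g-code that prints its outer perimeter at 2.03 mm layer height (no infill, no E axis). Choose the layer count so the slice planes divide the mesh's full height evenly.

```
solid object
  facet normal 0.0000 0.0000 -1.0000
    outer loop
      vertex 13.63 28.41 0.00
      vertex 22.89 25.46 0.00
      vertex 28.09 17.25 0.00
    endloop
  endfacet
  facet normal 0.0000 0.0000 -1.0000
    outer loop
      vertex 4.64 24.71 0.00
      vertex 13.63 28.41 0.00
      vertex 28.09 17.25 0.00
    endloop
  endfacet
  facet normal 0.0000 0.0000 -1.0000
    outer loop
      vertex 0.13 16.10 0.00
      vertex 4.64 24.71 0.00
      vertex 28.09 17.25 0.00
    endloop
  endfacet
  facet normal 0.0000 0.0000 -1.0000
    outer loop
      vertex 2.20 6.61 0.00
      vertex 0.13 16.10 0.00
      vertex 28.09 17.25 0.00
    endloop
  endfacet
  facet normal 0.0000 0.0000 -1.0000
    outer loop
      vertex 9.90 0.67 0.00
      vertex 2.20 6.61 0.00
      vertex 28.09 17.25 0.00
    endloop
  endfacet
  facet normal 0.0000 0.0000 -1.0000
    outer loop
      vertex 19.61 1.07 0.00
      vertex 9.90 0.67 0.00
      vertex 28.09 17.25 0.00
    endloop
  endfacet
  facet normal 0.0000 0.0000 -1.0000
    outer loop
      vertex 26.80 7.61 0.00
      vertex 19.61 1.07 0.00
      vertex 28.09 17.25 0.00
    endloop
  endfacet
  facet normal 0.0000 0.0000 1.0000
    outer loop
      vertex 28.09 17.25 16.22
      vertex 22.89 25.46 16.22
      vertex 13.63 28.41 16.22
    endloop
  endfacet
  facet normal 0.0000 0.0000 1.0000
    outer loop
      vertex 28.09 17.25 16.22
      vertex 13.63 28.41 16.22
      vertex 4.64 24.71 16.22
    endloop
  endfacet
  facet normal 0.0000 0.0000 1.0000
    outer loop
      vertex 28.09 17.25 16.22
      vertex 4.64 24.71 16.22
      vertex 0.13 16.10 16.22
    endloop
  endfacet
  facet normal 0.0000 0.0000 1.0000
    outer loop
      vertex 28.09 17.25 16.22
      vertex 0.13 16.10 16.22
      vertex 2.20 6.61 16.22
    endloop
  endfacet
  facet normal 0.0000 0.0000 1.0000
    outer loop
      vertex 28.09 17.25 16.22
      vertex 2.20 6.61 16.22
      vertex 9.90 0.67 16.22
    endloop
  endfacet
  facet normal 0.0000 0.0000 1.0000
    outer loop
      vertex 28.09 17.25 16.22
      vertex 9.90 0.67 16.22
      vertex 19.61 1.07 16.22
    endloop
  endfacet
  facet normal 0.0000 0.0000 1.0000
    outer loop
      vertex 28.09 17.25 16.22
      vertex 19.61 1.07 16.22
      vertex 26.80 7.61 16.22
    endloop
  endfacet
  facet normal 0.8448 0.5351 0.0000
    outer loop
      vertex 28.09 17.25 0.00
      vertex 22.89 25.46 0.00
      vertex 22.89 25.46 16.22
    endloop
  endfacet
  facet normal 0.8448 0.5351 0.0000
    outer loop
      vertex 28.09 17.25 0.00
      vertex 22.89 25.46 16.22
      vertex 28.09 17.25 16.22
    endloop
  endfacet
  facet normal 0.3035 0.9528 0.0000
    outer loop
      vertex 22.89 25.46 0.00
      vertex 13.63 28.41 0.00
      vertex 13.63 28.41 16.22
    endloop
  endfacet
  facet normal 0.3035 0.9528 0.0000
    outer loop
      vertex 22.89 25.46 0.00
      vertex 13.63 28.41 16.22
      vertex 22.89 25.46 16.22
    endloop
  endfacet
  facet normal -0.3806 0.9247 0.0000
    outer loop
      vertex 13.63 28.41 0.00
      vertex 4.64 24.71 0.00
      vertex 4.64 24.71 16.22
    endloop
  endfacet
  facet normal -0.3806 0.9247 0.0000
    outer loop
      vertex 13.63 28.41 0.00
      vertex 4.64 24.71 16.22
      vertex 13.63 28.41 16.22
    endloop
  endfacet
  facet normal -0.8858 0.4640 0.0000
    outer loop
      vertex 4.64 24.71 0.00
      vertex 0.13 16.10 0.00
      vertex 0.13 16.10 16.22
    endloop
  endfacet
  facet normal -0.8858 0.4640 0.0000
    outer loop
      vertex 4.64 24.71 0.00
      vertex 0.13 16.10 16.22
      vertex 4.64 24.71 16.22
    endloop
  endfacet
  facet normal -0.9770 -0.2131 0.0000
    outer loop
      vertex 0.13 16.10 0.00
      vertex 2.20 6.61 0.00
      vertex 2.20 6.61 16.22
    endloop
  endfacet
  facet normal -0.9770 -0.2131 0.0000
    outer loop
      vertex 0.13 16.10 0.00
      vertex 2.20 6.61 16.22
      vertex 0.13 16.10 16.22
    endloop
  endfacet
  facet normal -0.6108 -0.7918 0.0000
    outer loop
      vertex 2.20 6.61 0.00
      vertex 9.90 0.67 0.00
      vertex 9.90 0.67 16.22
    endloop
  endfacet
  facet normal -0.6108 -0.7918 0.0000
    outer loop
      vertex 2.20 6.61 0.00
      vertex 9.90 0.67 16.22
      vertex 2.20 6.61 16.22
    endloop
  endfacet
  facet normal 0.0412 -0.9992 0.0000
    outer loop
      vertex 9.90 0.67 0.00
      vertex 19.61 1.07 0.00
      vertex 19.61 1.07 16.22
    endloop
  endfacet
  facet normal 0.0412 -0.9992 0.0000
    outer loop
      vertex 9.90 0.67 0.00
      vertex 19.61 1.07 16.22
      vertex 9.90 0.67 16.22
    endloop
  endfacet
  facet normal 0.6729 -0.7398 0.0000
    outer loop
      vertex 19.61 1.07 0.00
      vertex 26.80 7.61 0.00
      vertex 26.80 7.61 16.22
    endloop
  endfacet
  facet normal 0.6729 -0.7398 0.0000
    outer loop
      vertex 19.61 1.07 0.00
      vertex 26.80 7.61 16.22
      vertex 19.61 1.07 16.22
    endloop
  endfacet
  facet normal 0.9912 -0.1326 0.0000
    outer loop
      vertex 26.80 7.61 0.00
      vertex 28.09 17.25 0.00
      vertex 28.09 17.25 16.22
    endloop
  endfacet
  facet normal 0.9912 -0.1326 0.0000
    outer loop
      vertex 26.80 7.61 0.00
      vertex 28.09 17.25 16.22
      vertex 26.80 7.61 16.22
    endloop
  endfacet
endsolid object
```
; perimeter-only toolpath
G21 ; units = mm
G90 ; absolute positioning
G28 ; home
; layer 1
G0 Z2.03
G0 X28.09 Y17.25
G1 X22.89 Y25.46
G1 X13.63 Y28.41
G1 X4.64 Y24.71
G1 X0.13 Y16.10
G1 X2.20 Y6.61
G1 X9.90 Y0.67
G1 X19.61 Y1.07
G1 X26.80 Y7.61
G1 X28.09 Y17.25
; layer 2
G0 Z4.05
G0 X28.09 Y17.25
G1 X22.89 Y25.46
G1 X13.63 Y28.41
G1 X4.64 Y24.71
G1 X0.13 Y16.10
G1 X2.20 Y6.61
G1 X9.90 Y0.67
G1 X19.61 Y1.07
G1 X26.80 Y7.61
G1 X28.09 Y17.25
; layer 3
G0 Z6.08
G0 X28.09 Y17.25
G1 X22.89 Y25.46
G1 X13.63 Y28.41
G1 X4.64 Y24.71
G1 X0.13 Y16.10
G1 X2.20 Y6.61
G1 X9.90 Y0.67
G1 X19.61 Y1.07
G1 X26.80 Y7.61
G1 X28.09 Y17.25
; layer 4
G0 Z8.11
G0 X28.09 Y17.25
G1 X22.89 Y25.46
G1 X13.63 Y28.41
G1 X4.64 Y24.71
G1 X0.13 Y16.10
G1 X2.20 Y6.61
G1 X9.90 Y0.67
G1 X19.61 Y1.07
G1 X26.80 Y7.61
G1 X28.09 Y17.25
; layer 5
G0 Z10.14
G0 X28.09 Y17.25
G1 X22.89 Y25.46
G1 X13.63 Y28.41
G1 X4.64 Y24.71
G1 X0.13 Y16.10
G1 X2.20 Y6.61
G1 X9.90 Y0.67
G1 X19.61 Y1.07
G1 X26.80 Y7.61
G1 X28.09 Y17.25
; layer 6
G0 Z12.16
G0 X28.09 Y17.25
G1 X22.89 Y25.46
G1 X13.63 Y28.41
G1 X4.64 Y24.71
G1 X0.13 Y16.10
G1 X2.20 Y6.61
G1 X9.90 Y0.67
G1 X19.61 Y1.07
G1 X26.80 Y7.61
G1 X28.09 Y17.25
; layer 7
G0 Z14.19
G0 X28.09 Y17.25
G1 X22.89 Y25.46
G1 X13.63 Y28.41
G1 X4.64 Y24.71
G1 X0.13 Y16.10
G1 X2.20 Y6.61
G1 X9.90 Y0.67
G1 X19.61 Y1.07
G1 X26.80 Y7.61
G1 X28.09 Y17.25
; layer 8
G0 Z16.22
G0 X28.09 Y17.25
G1 X22.89 Y25.46
G1 X13.63 Y28.41
G1 X4.64 Y24.71
G1 X0.13 Y16.10
G1 X2.20 Y6.61
G1 X9.90 Y0.67
G1 X19.61 Y1.07
G1 X26.80 Y7.61
G1 X28.09 Y17.25
M2 ; end

The solid is a regular 9-sided prism (a cylinder approximated with 9 flat sides), circumscribed radius ≈ 14.2 mm, height ≈ 16.2 mm. Slicing at Δz = 2.03 mm — 8 equal slices spanning the solid's height, so layer i sits at z = i·h/8 — gives 8 non-empty perimeters. Each is a 9-segment closed polygon; G0 lifts to the layer z and rapids to the start vertex, then G1 traces the edges.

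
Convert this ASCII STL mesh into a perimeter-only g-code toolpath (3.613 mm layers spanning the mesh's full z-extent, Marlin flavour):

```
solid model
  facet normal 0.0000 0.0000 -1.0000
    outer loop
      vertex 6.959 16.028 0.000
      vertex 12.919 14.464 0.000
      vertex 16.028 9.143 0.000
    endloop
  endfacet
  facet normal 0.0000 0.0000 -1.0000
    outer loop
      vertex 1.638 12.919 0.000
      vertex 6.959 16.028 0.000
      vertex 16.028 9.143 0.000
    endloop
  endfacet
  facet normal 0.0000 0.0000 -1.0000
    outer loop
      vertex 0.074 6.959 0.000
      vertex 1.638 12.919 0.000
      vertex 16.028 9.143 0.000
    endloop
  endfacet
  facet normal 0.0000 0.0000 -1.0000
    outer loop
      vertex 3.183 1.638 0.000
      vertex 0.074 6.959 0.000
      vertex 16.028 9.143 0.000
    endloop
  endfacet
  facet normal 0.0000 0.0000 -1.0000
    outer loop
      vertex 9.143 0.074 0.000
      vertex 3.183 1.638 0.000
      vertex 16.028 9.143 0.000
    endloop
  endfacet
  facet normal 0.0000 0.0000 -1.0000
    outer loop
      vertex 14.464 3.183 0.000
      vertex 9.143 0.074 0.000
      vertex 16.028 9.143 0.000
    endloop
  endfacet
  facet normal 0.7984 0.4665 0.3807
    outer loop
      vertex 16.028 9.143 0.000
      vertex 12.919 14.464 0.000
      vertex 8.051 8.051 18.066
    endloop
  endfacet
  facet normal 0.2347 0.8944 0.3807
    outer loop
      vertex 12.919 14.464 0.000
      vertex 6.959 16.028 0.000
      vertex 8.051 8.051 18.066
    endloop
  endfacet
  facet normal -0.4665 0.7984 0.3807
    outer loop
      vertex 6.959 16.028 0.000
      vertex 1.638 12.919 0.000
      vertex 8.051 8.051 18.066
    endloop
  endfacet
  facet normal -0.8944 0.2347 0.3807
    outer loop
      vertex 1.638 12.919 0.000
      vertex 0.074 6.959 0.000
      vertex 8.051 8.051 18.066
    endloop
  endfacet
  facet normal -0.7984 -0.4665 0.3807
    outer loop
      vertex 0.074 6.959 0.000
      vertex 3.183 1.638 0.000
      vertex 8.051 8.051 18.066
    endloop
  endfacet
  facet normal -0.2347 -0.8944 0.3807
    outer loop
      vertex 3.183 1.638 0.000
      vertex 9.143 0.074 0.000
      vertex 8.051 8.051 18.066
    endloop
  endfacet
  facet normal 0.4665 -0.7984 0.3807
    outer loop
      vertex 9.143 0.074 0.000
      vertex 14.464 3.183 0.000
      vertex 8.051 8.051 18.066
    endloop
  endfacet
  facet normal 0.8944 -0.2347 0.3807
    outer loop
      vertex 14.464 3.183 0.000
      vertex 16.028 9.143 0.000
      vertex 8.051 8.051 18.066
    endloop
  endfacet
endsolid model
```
; perimeter-only toolpath
G21 ; units = mm
G90 ; absolute positioning
G28 ; home
; layer 1
G0 Z3.613
G0 X14.433 Y8.925
G1 X11.945 Y13.181
G1 X7.177 Y14.433
G1 X2.921 Y11.945
G1 X1.669 Y7.177
G1 X4.157 Y2.921
G1 X8.925 Y1.669
G1 X13.181 Y4.157
G1 X14.433 Y8.925
; layer 2
G0 Z7.226
G0 X12.837 Y8.706
G1 X10.972 Y11.899
G1 X7.396 Y12.837
G1 X4.203 Y10.972
G1 X3.265 Y7.396
G1 X5.130 Y4.203
G1 X8.706 Y3.265
G1 X11.899 Y5.130
G1 X12.837 Y8.706
; layer 3
G0 Z10.840
G0 X11.242 Y8.488
G1 X9.998 Y10.616
G1 X7.614 Y11.242
G1 X5.486 Y9.998
G1 X4.860 Y7.614
G1 X6.104 Y5.486
G1 X8.488 Y4.860
G1 X10.616 Y6.104
G1 X11.242 Y8.488
; layer 4
G0 Z14.453
G0 X9.646 Y8.269
G1 X9.025 Y9.334
G1 X7.833 Y9.646
G1 X6.768 Y9.025
G1 X6.456 Y7.833
G1 X7.077 Y6.768
G1 X8.269 Y6.456
G1 X9.334 Y7.077
G1 X9.646 Y8.269
M2 ; end

The solid is a regular 8-sided pyramid, base circumscribed radius ≈ 8.05 mm, apex at z ≈ 18.1 mm. Slicing at Δz = 3.613 mm — 5 equal slices spanning the solid's height, so layer i sits at z = i·h/5 — gives 4 non-empty perimeters. Each is a 8-segment closed polygon; G0 lifts to the layer z and rapids to the start vertex, then G1 traces the edges. The cross-section shrinks linearly with z (the slice at the apex is degenerate and omitted).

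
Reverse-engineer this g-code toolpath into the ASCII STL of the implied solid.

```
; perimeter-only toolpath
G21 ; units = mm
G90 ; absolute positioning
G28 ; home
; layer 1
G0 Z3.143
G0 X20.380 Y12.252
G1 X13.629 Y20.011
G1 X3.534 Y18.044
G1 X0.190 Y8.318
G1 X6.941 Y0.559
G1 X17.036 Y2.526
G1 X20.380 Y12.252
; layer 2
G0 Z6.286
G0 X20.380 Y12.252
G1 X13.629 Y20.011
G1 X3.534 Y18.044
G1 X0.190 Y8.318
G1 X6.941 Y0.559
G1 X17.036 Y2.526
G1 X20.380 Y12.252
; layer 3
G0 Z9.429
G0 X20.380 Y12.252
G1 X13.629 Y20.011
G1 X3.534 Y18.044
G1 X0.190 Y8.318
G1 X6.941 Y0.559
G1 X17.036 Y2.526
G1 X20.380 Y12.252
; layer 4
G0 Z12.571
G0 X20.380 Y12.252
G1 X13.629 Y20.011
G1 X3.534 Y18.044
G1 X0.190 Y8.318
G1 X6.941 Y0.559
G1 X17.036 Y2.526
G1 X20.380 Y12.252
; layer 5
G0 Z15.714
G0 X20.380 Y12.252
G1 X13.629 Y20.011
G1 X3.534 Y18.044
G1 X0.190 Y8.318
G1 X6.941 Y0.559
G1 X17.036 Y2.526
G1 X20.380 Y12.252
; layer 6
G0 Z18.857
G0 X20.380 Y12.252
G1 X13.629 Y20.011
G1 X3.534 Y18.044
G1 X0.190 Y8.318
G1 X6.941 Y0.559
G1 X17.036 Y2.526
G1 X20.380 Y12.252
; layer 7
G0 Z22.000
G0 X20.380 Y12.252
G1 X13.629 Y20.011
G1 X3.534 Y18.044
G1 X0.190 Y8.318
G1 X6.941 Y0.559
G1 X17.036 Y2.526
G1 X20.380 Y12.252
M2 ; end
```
solid part
  facet normal 0.0000 0.0000 -1.0000
    outer loop
      vertex 3.534 18.044 0.000
      vertex 13.629 20.011 0.000
      vertex 20.380 12.252 0.000
    endloop
  endfacet
  facet normal 0.0000 0.0000 -1.0000
    outer loop
      vertex 0.190 8.318 0.000
      vertex 3.534 18.044 0.000
      vertex 20.380 12.252 0.000
    endloop
  endfacet
  facet normal 0.0000 0.0000 -1.0000
    outer loop
      vertex 6.941 0.559 0.000
      vertex 0.190 8.318 0.000
      vertex 20.380 12.252 0.000
    endloop
  endfacet
  facet normal 0.0000 0.0000 -1.0000
    outer loop
      vertex 17.036 2.526 0.000
      vertex 6.941 0.559 0.000
      vertex 20.380 12.252 0.000
    endloop
  endfacet
  facet normal 0.0000 0.0000 1.0000
    outer loop
      vertex 20.380 12.252 22.000
      vertex 13.629 20.011 22.000
      vertex 3.534 18.044 22.000
    endloop
  endfacet
  facet normal 0.0000 0.0000 1.0000
    outer loop
      vertex 20.380 12.252 22.000
      vertex 3.534 18.044 22.000
      vertex 0.190 8.318 22.000
    endloop
  endfacet
  facet normal 0.0000 0.0000 1.0000
    outer loop
      vertex 20.380 12.252 22.000
      vertex 0.190 8.318 22.000
      vertex 6.941 0.559 22.000
    endloop
  endfacet
  facet normal 0.0000 0.0000 1.0000
    outer loop
      vertex 20.380 12.252 22.000
      vertex 6.941 0.559 22.000
      vertex 17.036 2.526 22.000
    endloop
  endfacet
  facet normal 0.7544 0.6564 0.0000
    outer loop
      vertex 20.380 12.252 0.000
      vertex 13.629 20.011 0.000
      vertex 13.629 20.011 22.000
    endloop
  endfacet
  facet normal 0.7544 0.6564 0.0000
    outer loop
      vertex 20.380 12.252 0.000
      vertex 13.629 20.011 22.000
      vertex 20.380 12.252 22.000
    endloop
  endfacet
  facet normal -0.1913 0.9815 0.0000
    outer loop
      vertex 13.629 20.011 0.000
      vertex 3.534 18.044 0.000
      vertex 3.534 18.044 22.000
    endloop
  endfacet
  facet normal -0.1913 0.9815 0.0000
    outer loop
      vertex 13.629 20.011 0.000
      vertex 3.534 18.044 22.000
      vertex 13.629 20.011 22.000
    endloop
  endfacet
  facet normal -0.9457 0.3251 0.0000
    outer loop
      vertex 3.534 18.044 0.000
      vertex 0.190 8.318 0.000
      vertex 0.190 8.318 22.000
    endloop
  endfacet
  facet normal -0.9457 0.3251 0.0000
    outer loop
      vertex 3.534 18.044 0.000
      vertex 0.190 8.318 22.000
      vertex 3.534 18.044 22.000
    endloop
  endfacet
  facet normal -0.7544 -0.6564 0.0000
    outer loop
      vertex 0.190 8.318 0.000
      vertex 6.941 0.559 0.000
      vertex 6.941 0.559 22.000
    endloop
  endfacet
  facet normal -0.7544 -0.6564 0.0000
    outer loop
      vertex 0.190 8.318 0.000
      vertex 6.941 0.559 22.000
      vertex 0.190 8.318 22.000
    endloop
  endfacet
  facet normal 0.1913 -0.9815 0.0000
    outer loop
      vertex 6.941 0.559 0.000
      vertex 17.036 2.526 0.000
      vertex 17.036 2.526 22.000
    endloop
  endfacet
  facet normal 0.1913 -0.9815 0.0000
    outer loop
      vertex 6.941 0.559 0.000
      vertex 17.036 2.526 22.000
      vertex 6.941 0.559 22.000
    endloop
  endfacet
  facet normal 0.9457 -0.3251 0.0000
    outer loop
      vertex 17.036 2.526 0.000
      vertex 20.380 12.252 0.000
      vertex 20.380 12.252 22.000
    endloop
  endfacet
  facet normal 0.9457 -0.3251 0.0000
    outer loop
      vertex 17.036 2.526 0.000
      vertex 20.380 12.252 22.000
      vertex 17.036 2.526 22.000
    endloop
  endfacet
endsolid part

The G0 Z moves step by Δz≈3.143 mm. Every layer's G1 loop is the same polygon, so the solid is a straight extrusion of it from z=0 to z≈22. Closing with flat bottom and top caps and triangulating gives 20 facets — a regular 6-sided prism (a cylinder approximated with 6 flat sides), circumscribed radius ≈ 10.3 mm, height ≈ 22 mm.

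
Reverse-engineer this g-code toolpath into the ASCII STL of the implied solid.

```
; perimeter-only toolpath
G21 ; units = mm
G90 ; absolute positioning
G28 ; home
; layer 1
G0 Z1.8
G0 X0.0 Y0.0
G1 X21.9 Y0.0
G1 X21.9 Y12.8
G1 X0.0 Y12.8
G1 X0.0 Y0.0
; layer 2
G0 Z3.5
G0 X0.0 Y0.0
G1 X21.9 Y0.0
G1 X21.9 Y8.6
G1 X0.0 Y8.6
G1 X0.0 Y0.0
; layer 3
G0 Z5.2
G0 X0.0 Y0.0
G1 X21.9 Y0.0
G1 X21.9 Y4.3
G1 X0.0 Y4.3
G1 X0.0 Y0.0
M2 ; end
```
solid part
  facet normal 0.0000 0.0000 -1.0000
    outer loop
      vertex 21.9 17.1 0.0
      vertex 21.9 0.0 0.0
      vertex 0.0 0.0 0.0
    endloop
  endfacet
  facet normal 0.0000 0.0000 -1.0000
    outer loop
      vertex 0.0 17.1 0.0
      vertex 21.9 17.1 0.0
      vertex 0.0 0.0 0.0
    endloop
  endfacet
  facet normal 0.0000 -1.0000 0.0000
    outer loop
      vertex 0.0 0.0 0.0
      vertex 21.9 0.0 0.0
      vertex 21.9 0.0 7.0
    endloop
  endfacet
  facet normal 0.0000 -1.0000 0.0000
    outer loop
      vertex 0.0 0.0 0.0
      vertex 21.9 0.0 7.0
      vertex 0.0 0.0 7.0
    endloop
  endfacet
  facet normal 0.0000 0.3788 0.9255
    outer loop
      vertex 0.0 0.0 7.0
      vertex 21.9 0.0 7.0
      vertex 21.9 17.1 0.0
    endloop
  endfacet
  facet normal 0.0000 0.3788 0.9255
    outer loop
      vertex 0.0 0.0 7.0
      vertex 21.9 17.1 0.0
      vertex 0.0 17.1 0.0
    endloop
  endfacet
  facet normal -1.0000 0.0000 0.0000
    outer loop
      vertex 0.0 0.0 7.0
      vertex 0.0 17.1 0.0
      vertex 0.0 0.0 0.0
    endloop
  endfacet
  facet normal 1.0000 0.0000 0.0000
    outer loop
      vertex 21.9 0.0 0.0
      vertex 21.9 17.1 0.0
      vertex 21.9 0.0 7.0
    endloop
  endfacet
endsolid part

The G0 Z moves step by Δz≈1.8 mm. The G1 loops shrink linearly with z, so the solid tapers from its base footprint up to z≈7. Closing with a flat bottom cap and the tapered top and triangulating gives 8 facets — a wedge (ramp): 21.9 × 17.1 mm base, rising to 7 mm along the y=0 edge and sloping linearly to z=0 at y=17.1.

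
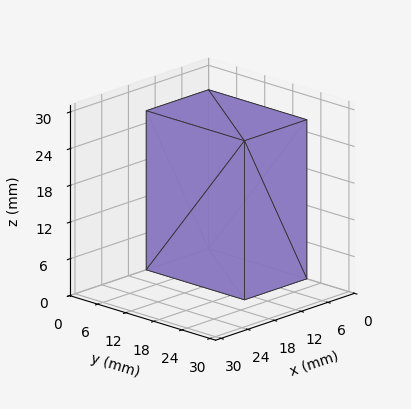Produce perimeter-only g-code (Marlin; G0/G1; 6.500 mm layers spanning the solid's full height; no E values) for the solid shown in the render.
Reading the render: the shape is a rectangular box, roughly 14 × 21 mm footprint and 26 mm tall (dimensions read to the nearest mm from the axis ticks). For the g-code, the solid's height is divided into equal slices at the stated Δz and each level perimeter traced with G1 moves after a G0 lift.

; perimeter-only toolpath
G21 ; units = mm
G90 ; absolute positioning
G28 ; home
; layer 1
G0 Z6.500
G0 X0.000 Y0.000
G1 X14.000 Y0.000
G1 X14.000 Y21.000
G1 X0.000 Y21.000
G1 X0.000 Y0.000
; layer 2
G0 Z13.000
G0 X0.000 Y0.000
G1 X14.000 Y0.000
G1 X14.000 Y21.000
G1 X0.000 Y21.000
G1 X0.000 Y0.000
; layer 3
G0 Z19.500
G0 X0.000 Y0.000
G1 X14.000 Y0.000
G1 X14.000 Y21.000
G1 X0.000 Y21.000
G1 X0.000 Y0.000
; layer 4
G0 Z26.000
G0 X0.000 Y0.000
G1 X14.000 Y0.000
G1 X14.000 Y21.000
G1 X0.000 Y21.000
G1 X0.000 Y0.000
M2 ; end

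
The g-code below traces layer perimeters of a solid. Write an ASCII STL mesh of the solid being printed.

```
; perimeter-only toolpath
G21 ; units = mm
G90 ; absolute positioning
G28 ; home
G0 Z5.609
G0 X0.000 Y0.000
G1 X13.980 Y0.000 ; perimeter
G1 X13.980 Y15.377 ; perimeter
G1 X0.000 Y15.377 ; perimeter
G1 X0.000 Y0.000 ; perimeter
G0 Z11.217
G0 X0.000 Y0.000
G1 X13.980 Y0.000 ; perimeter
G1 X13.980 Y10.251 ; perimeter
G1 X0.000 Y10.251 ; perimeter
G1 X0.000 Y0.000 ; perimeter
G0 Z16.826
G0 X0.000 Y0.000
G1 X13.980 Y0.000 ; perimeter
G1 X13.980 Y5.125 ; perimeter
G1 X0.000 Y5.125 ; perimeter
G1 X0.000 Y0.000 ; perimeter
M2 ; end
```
solid part
  facet normal 0.0000 0.0000 -1.0000
    outer loop
      vertex 13.980 20.502 0.000
      vertex 13.980 0.000 0.000
      vertex 0.000 0.000 0.000
    endloop
  endfacet
  facet normal 0.0000 0.0000 -1.0000
    outer loop
      vertex 0.000 20.502 0.000
      vertex 13.980 20.502 0.000
      vertex 0.000 0.000 0.000
    endloop
  endfacet
  facet normal 0.0000 -1.0000 0.0000
    outer loop
      vertex 0.000 0.000 0.000
      vertex 13.980 0.000 0.000
      vertex 13.980 0.000 22.435
    endloop
  endfacet
  facet normal 0.0000 -1.0000 0.0000
    outer loop
      vertex 0.000 0.000 0.000
      vertex 13.980 0.000 22.435
      vertex 0.000 0.000 22.435
    endloop
  endfacet
  facet normal 0.0000 0.7382 0.6746
    outer loop
      vertex 0.000 0.000 22.435
      vertex 13.980 0.000 22.435
      vertex 13.980 20.502 0.000
    endloop
  endfacet
  facet normal 0.0000 0.7382 0.6746
    outer loop
      vertex 0.000 0.000 22.435
      vertex 13.980 20.502 0.000
      vertex 0.000 20.502 0.000
    endloop
  endfacet
  facet normal -1.0000 0.0000 0.0000
    outer loop
      vertex 0.000 0.000 22.435
      vertex 0.000 20.502 0.000
      vertex 0.000 0.000 0.000
    endloop
  endfacet
  facet normal 1.0000 0.0000 0.0000
    outer loop
      vertex 13.980 0.000 0.000
      vertex 13.980 20.502 0.000
      vertex 13.980 0.000 22.435
    endloop
  endfacet
endsolid part

The G0 Z moves step by Δz≈5.609 mm. The G1 loops shrink linearly with z, so the solid tapers from its base footprint up to z≈22.4. Closing with a flat bottom cap and the tapered top and triangulating gives 8 facets — a wedge (ramp): 14 × 20.5 mm base, rising to 22.4 mm along the y=0 edge and sloping linearly to z=0 at y=20.5.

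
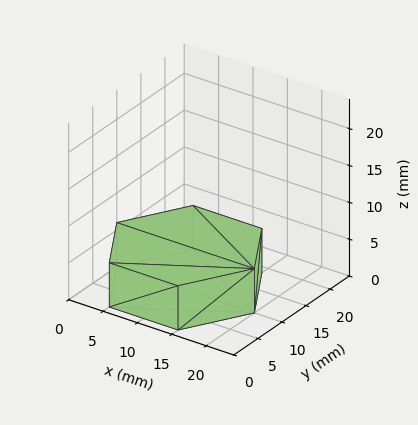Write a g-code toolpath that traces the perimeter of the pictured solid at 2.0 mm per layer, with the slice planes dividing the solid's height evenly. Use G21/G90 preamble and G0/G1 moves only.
Reading the render: the shape is a regular 6-sided prism (a cylinder approximated with 6 flat sides), circumscribed radius ≈ 10 mm, height ≈ 6 mm (dimensions read to the nearest mm from the axis ticks). For the g-code, the solid's height is divided into equal slices at the stated Δz and each level perimeter traced with G1 moves after a G0 lift.

; perimeter-only toolpath
G21 ; units = mm
G90 ; absolute positioning
G28 ; home
; layer 1
G0 Z2.0
G0 X20.0 Y10.0
G1 X15.0 Y18.7
G1 X5.0 Y18.7
G1 X0.0 Y10.0
G1 X5.0 Y1.3
G1 X15.0 Y1.3
G1 X20.0 Y10.0
; layer 2
G0 Z4.0
G0 X20.0 Y10.0
G1 X15.0 Y18.7
G1 X5.0 Y18.7
G1 X0.0 Y10.0
G1 X5.0 Y1.3
G1 X15.0 Y1.3
G1 X20.0 Y10.0
; layer 3
G0 Z6.0
G0 X20.0 Y10.0
G1 X15.0 Y18.7
G1 X5.0 Y18.7
G1 X0.0 Y10.0
G1 X5.0 Y1.3
G1 X15.0 Y1.3
G1 X20.0 Y10.0
M2 ; end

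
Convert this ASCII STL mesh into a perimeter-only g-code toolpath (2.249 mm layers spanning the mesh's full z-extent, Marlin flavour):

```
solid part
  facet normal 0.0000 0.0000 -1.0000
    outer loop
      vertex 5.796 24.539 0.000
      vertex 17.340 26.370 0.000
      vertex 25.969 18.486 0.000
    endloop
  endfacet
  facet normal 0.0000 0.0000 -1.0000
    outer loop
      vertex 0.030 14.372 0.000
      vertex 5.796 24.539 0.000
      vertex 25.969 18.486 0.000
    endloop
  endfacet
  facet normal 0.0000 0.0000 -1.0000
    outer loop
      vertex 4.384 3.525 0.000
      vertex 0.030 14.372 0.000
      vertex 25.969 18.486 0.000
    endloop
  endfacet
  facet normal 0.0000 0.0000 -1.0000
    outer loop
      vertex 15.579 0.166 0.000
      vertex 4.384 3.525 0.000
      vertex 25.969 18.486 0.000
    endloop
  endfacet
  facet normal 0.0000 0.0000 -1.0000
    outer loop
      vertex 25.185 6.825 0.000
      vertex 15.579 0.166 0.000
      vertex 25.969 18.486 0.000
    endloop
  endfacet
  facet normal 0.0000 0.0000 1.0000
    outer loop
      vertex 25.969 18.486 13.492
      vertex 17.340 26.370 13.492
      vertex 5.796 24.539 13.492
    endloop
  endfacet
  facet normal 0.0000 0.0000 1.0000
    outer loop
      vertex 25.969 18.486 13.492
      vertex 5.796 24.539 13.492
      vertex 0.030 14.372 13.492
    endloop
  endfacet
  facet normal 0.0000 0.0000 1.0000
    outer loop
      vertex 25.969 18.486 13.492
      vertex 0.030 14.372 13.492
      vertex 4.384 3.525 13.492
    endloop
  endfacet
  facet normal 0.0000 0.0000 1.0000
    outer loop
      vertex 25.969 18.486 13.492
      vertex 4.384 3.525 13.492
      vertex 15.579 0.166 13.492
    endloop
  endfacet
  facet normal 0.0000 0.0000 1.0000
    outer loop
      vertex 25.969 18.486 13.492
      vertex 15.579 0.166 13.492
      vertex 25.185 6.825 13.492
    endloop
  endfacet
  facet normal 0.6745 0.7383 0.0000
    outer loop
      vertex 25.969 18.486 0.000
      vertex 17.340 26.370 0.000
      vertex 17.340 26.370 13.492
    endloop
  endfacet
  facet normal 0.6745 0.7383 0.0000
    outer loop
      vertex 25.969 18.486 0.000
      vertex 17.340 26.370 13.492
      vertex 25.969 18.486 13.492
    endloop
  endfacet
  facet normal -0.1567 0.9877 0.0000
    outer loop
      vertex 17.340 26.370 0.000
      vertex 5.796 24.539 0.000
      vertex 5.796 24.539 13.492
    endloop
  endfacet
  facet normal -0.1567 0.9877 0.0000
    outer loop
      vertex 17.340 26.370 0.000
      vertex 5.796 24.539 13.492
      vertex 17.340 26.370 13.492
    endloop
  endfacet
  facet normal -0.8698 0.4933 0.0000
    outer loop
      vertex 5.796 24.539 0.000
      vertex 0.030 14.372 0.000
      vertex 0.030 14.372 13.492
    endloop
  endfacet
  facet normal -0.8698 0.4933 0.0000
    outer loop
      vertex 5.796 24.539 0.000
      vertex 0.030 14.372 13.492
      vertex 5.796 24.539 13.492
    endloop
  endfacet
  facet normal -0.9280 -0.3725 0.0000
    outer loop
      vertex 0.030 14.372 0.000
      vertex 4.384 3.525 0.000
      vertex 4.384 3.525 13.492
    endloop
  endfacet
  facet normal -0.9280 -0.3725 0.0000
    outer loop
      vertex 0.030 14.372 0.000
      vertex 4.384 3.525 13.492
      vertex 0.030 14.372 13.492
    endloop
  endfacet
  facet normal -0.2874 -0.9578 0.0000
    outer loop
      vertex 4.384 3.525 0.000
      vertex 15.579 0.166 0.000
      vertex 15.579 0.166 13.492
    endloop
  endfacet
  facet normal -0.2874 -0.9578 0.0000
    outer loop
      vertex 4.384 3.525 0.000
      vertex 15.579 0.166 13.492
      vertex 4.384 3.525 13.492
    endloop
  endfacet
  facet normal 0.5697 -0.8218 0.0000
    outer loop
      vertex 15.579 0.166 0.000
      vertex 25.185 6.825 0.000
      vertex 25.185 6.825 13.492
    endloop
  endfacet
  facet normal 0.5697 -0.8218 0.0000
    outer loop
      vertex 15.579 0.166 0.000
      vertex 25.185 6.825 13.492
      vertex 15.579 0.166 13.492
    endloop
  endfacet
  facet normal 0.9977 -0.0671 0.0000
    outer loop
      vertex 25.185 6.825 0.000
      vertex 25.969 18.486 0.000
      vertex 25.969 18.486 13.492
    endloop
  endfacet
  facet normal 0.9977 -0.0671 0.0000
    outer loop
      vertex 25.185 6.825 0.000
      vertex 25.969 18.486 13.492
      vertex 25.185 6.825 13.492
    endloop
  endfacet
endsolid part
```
; perimeter-only toolpath
G21 ; units = mm
G90 ; absolute positioning
G28 ; home
; layer 1
G0 Z2.249
G0 X25.969 Y18.486
G1 X17.340 Y26.370
G1 X5.796 Y24.539
G1 X0.030 Y14.372
G1 X4.384 Y3.525
G1 X15.579 Y0.166
G1 X25.185 Y6.825
G1 X25.969 Y18.486
; layer 2
G0 Z4.497
G0 X25.969 Y18.486
G1 X17.340 Y26.370
G1 X5.796 Y24.539
G1 X0.030 Y14.372
G1 X4.384 Y3.525
G1 X15.579 Y0.166
G1 X25.185 Y6.825
G1 X25.969 Y18.486
; layer 3
G0 Z6.746
G0 X25.969 Y18.486
G1 X17.340 Y26.370
G1 X5.796 Y24.539
G1 X0.030 Y14.372
G1 X4.384 Y3.525
G1 X15.579 Y0.166
G1 X25.185 Y6.825
G1 X25.969 Y18.486
; layer 4
G0 Z8.995
G0 X25.969 Y18.486
G1 X17.340 Y26.370
G1 X5.796 Y24.539
G1 X0.030 Y14.372
G1 X4.384 Y3.525
G1 X15.579 Y0.166
G1 X25.185 Y6.825
G1 X25.969 Y18.486
; layer 5
G0 Z11.243
G0 X25.969 Y18.486
G1 X17.340 Y26.370
G1 X5.796 Y24.539
G1 X0.030 Y14.372
G1 X4.384 Y3.525
G1 X15.579 Y0.166
G1 X25.185 Y6.825
G1 X25.969 Y18.486
; layer 6
G0 Z13.492
G0 X25.969 Y18.486
G1 X17.340 Y26.370
G1 X5.796 Y24.539
G1 X0.030 Y14.372
G1 X4.384 Y3.525
G1 X15.579 Y0.166
G1 X25.185 Y6.825
G1 X25.969 Y18.486
M2 ; end

The solid is a regular 7-sided prism (a cylinder approximated with 7 flat sides), circumscribed radius ≈ 13.5 mm, height ≈ 13.5 mm. Slicing at Δz = 2.249 mm — 6 equal slices spanning the solid's height, so layer i sits at z = i·h/6 — gives 6 non-empty perimeters. Each is a 7-segment closed polygon; G0 lifts to the layer z and rapids to the start vertex, then G1 traces the edges.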